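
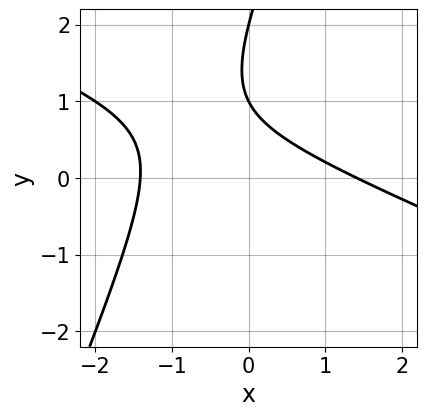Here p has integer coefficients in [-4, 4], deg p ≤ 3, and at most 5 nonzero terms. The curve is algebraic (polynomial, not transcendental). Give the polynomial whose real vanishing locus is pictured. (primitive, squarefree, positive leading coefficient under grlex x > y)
The degree is 2 — a generic line meets the curve in up to 2 points.
From the axis intercepts and sections: the y-axis gridline crossings are at y ∈ {1, 2}.
These observations pin down the coefficients.

x^2 + 2*x*y - y^2 + 3*y - 2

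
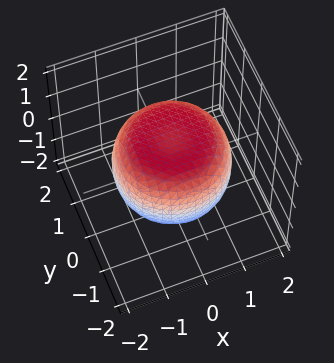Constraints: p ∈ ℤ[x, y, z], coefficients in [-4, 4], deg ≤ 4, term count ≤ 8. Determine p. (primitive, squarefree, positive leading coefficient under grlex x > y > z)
1. The degree is 4 — the shape is more complex than any degree-3 surface.
2. By symmetry, the z-axis is an axis of rotation, so x and y enter only as x² + y².
3. Observable constraints: a circular section at z = -1 has radius exactly 1; among the integer gridlines, it crosses the z-axis at z ∈ {-1, 1}.
4. The integer polynomial consistent with all of this is the stated p.

x^4 + 2*x^2*y^2 + y^4 - x^2 - y^2 + 2*z^2 - 2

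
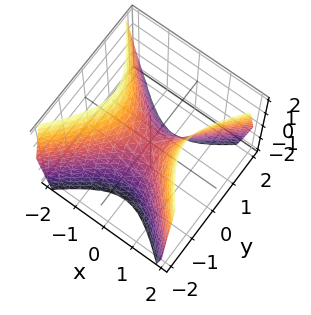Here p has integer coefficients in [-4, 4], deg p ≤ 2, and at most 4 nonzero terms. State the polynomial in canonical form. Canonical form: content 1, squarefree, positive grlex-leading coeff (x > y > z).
First, degree: a hyperbolic paraboloid; a quadric, so deg p = 2.
Then, symmetries: it's symmetric under x → −x, forcing even powers of x; the y ↦ −y reflection is a symmetry, so y appears only in even powers.
Then, against the integer gridlines: it crosses the y-axis at the gridline y = 0; it crosses the x-axis at the gridline x = 0; it meets the z-axis at z = 0 (among the integer gridlines).
Finally, fitting integer coefficients to these (and the overall shape) gives p.

3*x^2 - 3*y^2 - 2*z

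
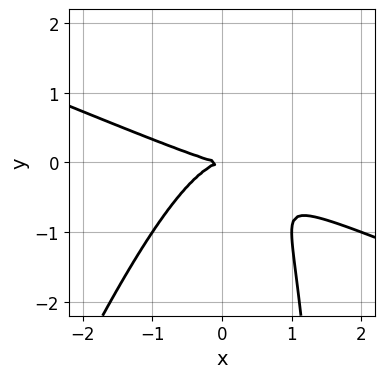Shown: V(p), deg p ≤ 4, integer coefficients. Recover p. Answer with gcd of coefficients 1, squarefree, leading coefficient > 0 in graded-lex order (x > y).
x^3 + 2*x^2*y - x*y^2 + 2*y^2

deg p = 3.
Against the integer gridlines: it crosses the x-axis at the gridline x = 0; it crosses the y-axis at the gridline y = 0.
Matching integer coefficients to the picture gives p.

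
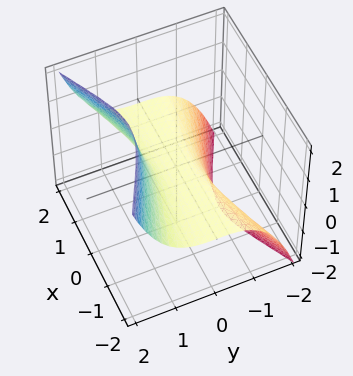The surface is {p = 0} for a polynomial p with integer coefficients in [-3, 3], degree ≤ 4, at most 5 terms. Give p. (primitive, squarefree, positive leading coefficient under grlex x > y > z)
2*x^2*z - 3*y^3 + 2*z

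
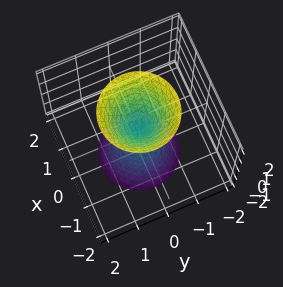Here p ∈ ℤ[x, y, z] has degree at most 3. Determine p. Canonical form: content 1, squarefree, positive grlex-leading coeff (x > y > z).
(a) There are 2 components. They look like related sheets of one shape, so recover p as a whole.
(b) The degree is 2 — a double cone through the origin; a quadric.
(c) Symmetries: the z ↦ −z reflection is a symmetry, so z appears only in even powers; rotational symmetry about the z-axis ⇒ p depends on x, y only through x² + y².
(d) Observable constraints: it meets the x-axis at x = 0 (among the integer gridlines); it meets the z-axis at z = 0 (among the integer gridlines).
(e) Matching integer coefficients to the picture gives p.

3*x^2 + 3*y^2 - z^2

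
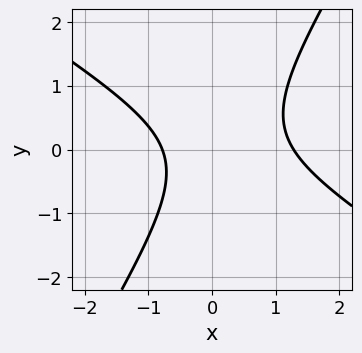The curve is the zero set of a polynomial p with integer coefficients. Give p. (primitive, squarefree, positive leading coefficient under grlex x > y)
2*x^2 + 2*x*y - 2*y^2 - x - 2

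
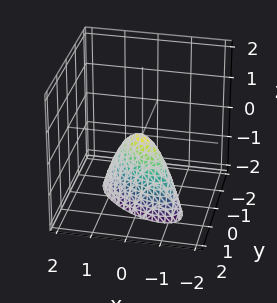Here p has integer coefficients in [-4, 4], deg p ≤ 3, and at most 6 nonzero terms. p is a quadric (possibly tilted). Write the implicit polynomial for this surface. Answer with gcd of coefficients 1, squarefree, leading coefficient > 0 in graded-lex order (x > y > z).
1. deg p = 2. A generic line meets the surface in up to 2 points.
2. Checking where it meets the axes: one z-axis crossing is at z = 0; it meets the y-axis at y = 0 (among the integer gridlines); it meets the x-axis at x = 0 (among the integer gridlines).
3. Fitting integer coefficients to these (and the overall shape) gives p.

2*x^2 + 3*x*y + 3*y^2 + z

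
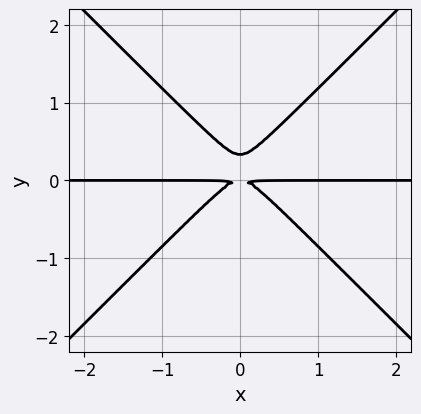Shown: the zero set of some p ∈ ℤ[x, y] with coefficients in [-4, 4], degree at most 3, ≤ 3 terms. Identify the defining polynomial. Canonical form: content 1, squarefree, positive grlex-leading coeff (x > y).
First, the degree is 3 — no degree-2 curve has this shape.
Next, symmetries: the x ↦ −x reflection is a symmetry, so x appears only in even powers.
Next, observable constraints: the visible x-axis segment lies entirely on the curve.
Finally, matching integer coefficients to the picture gives p.

3*x^2*y - 3*y^3 + y^2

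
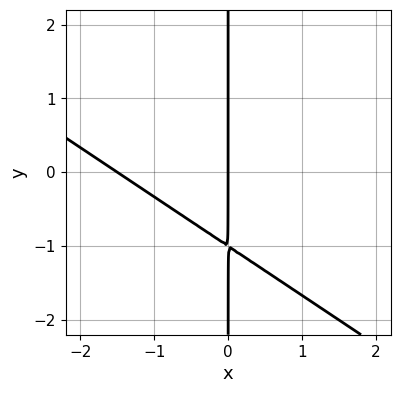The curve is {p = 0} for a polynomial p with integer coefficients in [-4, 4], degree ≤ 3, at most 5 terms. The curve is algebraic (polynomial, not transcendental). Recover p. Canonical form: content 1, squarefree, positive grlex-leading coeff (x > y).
2*x^2 + 3*x*y + 3*x

The degree is 2 — a generic line meets the curve in up to 2 points.
Against the integer gridlines: it meets the x-axis at x = 0 (among the integer gridlines); the visible y-axis segment lies entirely on the curve.
Fitting integer coefficients to these (and the overall shape) gives p.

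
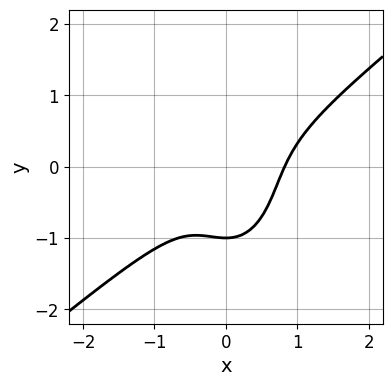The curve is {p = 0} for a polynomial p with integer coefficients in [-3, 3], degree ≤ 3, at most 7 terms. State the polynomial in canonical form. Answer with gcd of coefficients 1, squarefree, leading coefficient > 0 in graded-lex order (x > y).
3*x^3 - 3*x^2*y - y^3 - x^2 - 1

1. Degree: no degree-2 curve has this shape, so deg p = 3.
2. Reading off the gridlines: it crosses the y-axis at the gridline y = -1.
3. These observations pin down the coefficients.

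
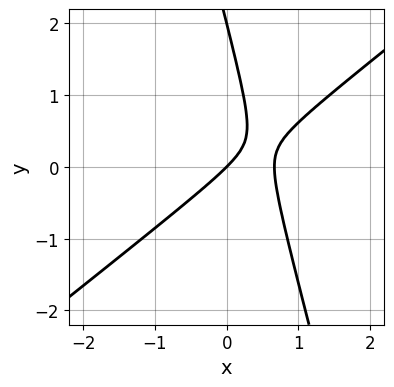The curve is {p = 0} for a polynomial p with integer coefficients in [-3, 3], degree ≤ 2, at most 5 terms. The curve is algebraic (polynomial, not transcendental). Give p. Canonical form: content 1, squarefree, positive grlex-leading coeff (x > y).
3*x^2 - 3*x*y - y^2 - 2*x + 2*y

The degree is 2 — a generic line meets the curve in up to 2 points.
Observable constraints: among the integer gridlines, it crosses the y-axis at y ∈ {0, 2}; it meets the x-axis at x = 0 (among the integer gridlines).
Fitting integer coefficients to these (and the overall shape) gives p.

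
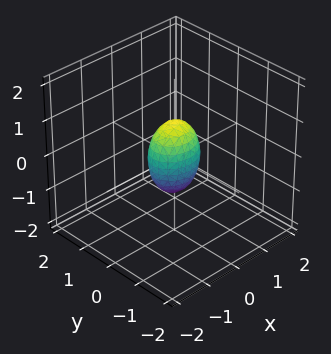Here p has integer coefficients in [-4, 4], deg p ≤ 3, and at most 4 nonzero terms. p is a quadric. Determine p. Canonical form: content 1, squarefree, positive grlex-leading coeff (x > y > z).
2*x^2 + 3*y^2 + z^2 - 1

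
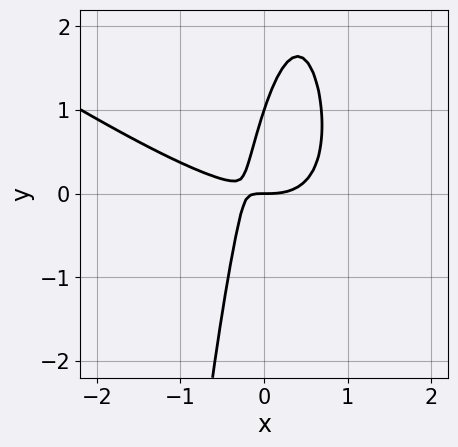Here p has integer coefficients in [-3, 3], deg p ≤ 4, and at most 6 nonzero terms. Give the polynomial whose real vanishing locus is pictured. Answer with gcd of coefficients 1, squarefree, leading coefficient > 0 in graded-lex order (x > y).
1. Degree: the shape is more complex than any degree-2 curve, so deg p = 3.
2. From the axis intercepts and sections: it crosses the x-axis at the gridline x = 0; among the integer gridlines, it crosses the y-axis at y ∈ {0, 1}.
3. Together with the visible shape, these determine p as stated.

2*x^3 + 3*x^2*y - 3*x*y + y^2 - y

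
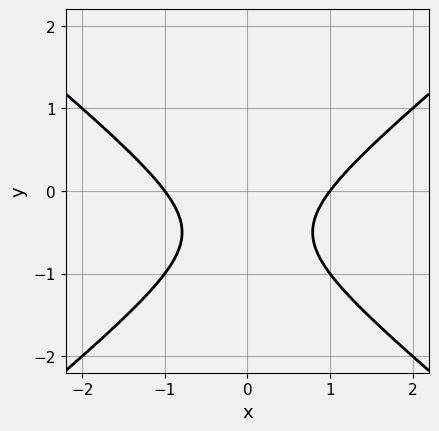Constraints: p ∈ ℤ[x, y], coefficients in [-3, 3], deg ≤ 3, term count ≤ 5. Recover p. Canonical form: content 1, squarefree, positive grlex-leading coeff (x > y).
First, deg p = 2. No degree-1 curve has this shape.
Then, symmetries: mirror symmetry x ↦ −x ⇒ only even powers of x.
Next, observable constraints: among the integer gridlines, it crosses the x-axis at x ∈ {-1, 1}; it misses every integer gridline on the y-axis.
Finally, assembling these constraints gives the stated polynomial.

2*x^2 - 3*y^2 - 3*y - 2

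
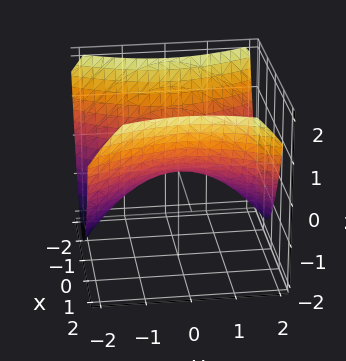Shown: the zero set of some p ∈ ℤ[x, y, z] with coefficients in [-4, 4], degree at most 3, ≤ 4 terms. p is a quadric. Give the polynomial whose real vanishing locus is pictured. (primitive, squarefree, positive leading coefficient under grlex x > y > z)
(a) Degree: a hyperbolic paraboloid; a quadric, so deg p = 2.
(b) Symmetries: the y ↦ −y reflection is a symmetry, so y appears only in even powers; it's symmetric under x → −x, forcing even powers of x.
(c) From the axis intercepts and sections: one y-axis crossing is at y = 0; it crosses the z-axis at the gridline z = 0.
(d) Solving for integer coefficients yields p as stated.

2*x^2 - y^2 - 3*z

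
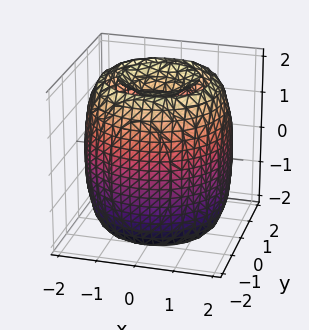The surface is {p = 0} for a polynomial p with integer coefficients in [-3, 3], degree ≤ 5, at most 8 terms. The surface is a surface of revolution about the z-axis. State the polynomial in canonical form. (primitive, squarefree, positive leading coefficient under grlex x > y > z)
x^4 + 2*x^2*y^2 + y^4 - 3*x^2 - 3*y^2 + z^2 - 2

(a) The picture has 2 separate pieces.
(b) deg p = 4.
(c) Symmetries: the surface is invariant under rotation about z: p = q(x² + y², z).
(d) From the axis intercepts and sections: a circular section at z = 2 has radius exactly 1.
(e) Together with the visible shape, these determine p as stated.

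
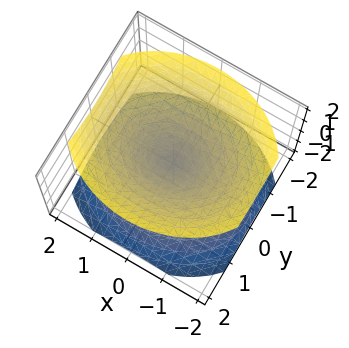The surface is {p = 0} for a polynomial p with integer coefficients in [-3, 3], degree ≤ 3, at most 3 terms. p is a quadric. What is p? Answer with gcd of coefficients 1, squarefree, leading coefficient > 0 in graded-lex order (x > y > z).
2*x^2 + 3*y^2 - 3*z^2

The picture has 2 separate pieces. They look like related sheets of one shape, so recover p as a whole.
Degree: two nappes meeting at a single point; a quadric, so deg p = 2.
Symmetries: it's symmetric under y → −y, forcing even powers of y; mirror symmetry x ↦ −x ⇒ only even powers of x; mirror symmetry z ↦ −z ⇒ only even powers of z.
From the axis intercepts and sections: one x-axis crossing is at x = 0; it meets the y-axis at y = 0 (among the integer gridlines).
Putting this together gives p.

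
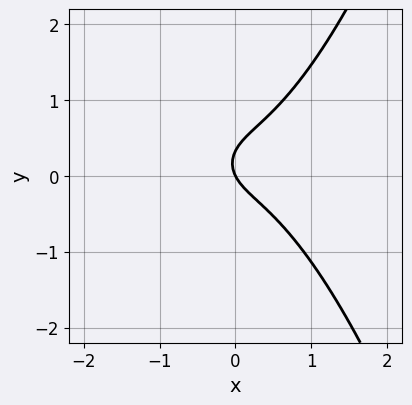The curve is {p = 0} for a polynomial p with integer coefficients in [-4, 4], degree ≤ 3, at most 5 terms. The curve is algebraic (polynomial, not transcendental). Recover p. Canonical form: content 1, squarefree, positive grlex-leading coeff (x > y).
(a) Degree: the shape is more complex than any degree-2 curve, so deg p = 3.
(b) Against the integer gridlines: it meets the x-axis at x = 0 (among the integer gridlines); it meets the y-axis at y = 0 (among the integer gridlines).
(c) These observations pin down the coefficients.

3*x^3 - 3*y^2 + 2*x + y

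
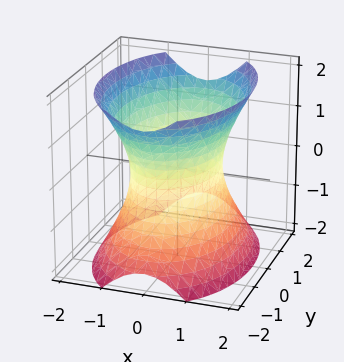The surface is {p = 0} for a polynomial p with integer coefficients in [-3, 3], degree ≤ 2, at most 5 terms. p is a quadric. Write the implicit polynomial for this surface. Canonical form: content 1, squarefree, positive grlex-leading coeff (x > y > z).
2*x^2 + y^2 - z^2 - 2

1. The degree is 2 — an hourglass — one-sheet hyperboloid; a quadric.
2. Symmetries: it's symmetric under y → −y, forcing even powers of y; the x ↦ −x reflection is a symmetry, so x appears only in even powers; mirror symmetry z ↦ −z ⇒ only even powers of z.
3. Reading off the gridlines: it misses every integer gridline on the z-axis; the x-axis gridline crossings are at x ∈ {-1, 1}.
4. Putting this together gives p.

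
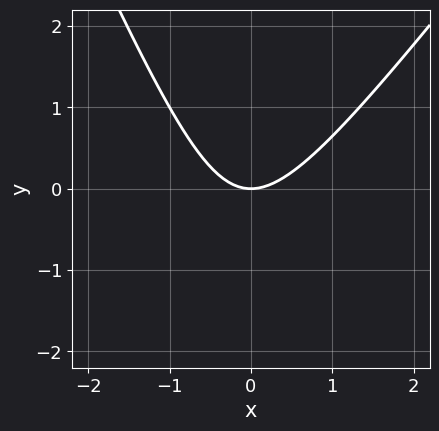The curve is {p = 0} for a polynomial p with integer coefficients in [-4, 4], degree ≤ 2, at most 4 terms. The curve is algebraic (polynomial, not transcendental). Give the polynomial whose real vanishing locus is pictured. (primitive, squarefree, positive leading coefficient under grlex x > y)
(a) The degree is 2 — no degree-1 curve has this shape.
(b) Checking where it meets the axes: it crosses the x-axis at the gridline x = 0; it crosses the y-axis at the gridline y = 0.
(c) These observations pin down the coefficients.

3*x^2 - x*y - y^2 - 3*y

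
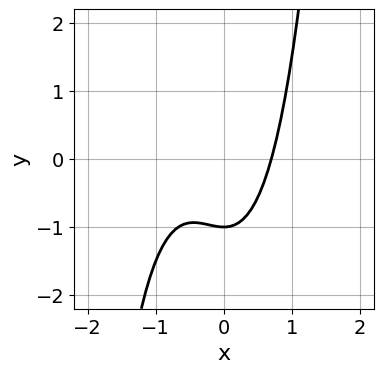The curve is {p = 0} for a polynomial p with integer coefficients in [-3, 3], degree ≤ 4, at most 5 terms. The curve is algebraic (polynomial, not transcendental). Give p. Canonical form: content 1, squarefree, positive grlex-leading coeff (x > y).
1. The degree is 3 — a generic line meets the curve in up to 3 points.
2. Checking where it meets the axes: it crosses the y-axis at the gridline y = -1.
3. Solving for integer coefficients yields p as stated.

3*x^3 + 2*x^2 - 2*y - 2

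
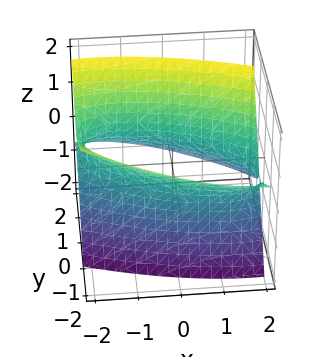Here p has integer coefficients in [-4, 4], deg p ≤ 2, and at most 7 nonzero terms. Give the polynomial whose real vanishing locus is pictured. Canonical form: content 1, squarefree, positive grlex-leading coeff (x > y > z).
x^2 + 2*x*y + 3*y^2 + 3*y*z - 3*z^2 - 3

1. Degree: the shape is more complex than any degree-1 surface, so deg p = 2.
2. Against the integer gridlines: the surface avoids every integer z-axis point in the box; the y-axis gridline crossings are at y ∈ {-1, 1}.
3. Fitting integer coefficients to these (and the overall shape) gives p.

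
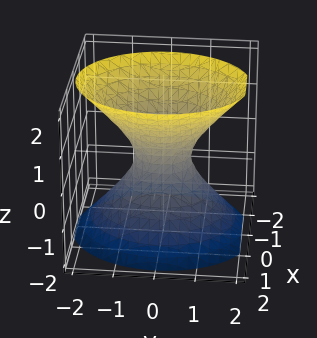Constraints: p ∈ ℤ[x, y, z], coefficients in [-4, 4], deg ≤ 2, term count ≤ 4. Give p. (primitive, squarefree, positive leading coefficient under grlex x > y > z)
3*x^2 + 2*y^2 - 2*z^2 - 1

1. Degree: an hourglass — one-sheet hyperboloid; a quadric, so deg p = 2.
2. Symmetries: mirror symmetry x ↦ −x ⇒ only even powers of x; the z ↦ −z reflection is a symmetry, so z appears only in even powers; mirror symmetry y ↦ −y ⇒ only even powers of y.
3. From the axis intercepts and sections: it misses every integer gridline on the z-axis.
4. These observations pin down the coefficients.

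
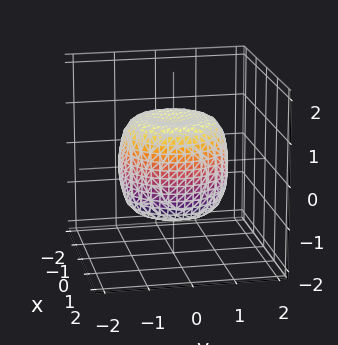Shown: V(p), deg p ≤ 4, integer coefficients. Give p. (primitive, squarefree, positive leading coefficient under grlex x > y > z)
x^4 + 2*x^2*y^2 + y^4 - x^2 - y^2 + z^2 - 1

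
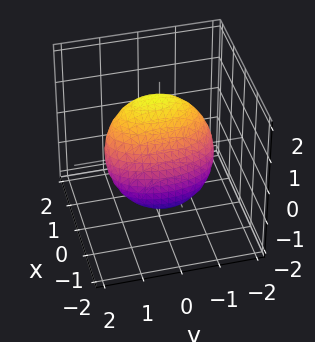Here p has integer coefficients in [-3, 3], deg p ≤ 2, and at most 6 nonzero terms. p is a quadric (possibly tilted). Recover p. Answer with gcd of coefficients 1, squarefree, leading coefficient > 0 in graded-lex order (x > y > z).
3*x^2 - 3*x*z + y^2 + 2*z^2 - 2

(a) Degree: no degree-1 surface has this shape, so deg p = 2.
(b) Checking where it meets the axes: the z-axis gridline crossings are at z ∈ {-1, 1}.
(c) Together with the visible shape, these determine p as stated.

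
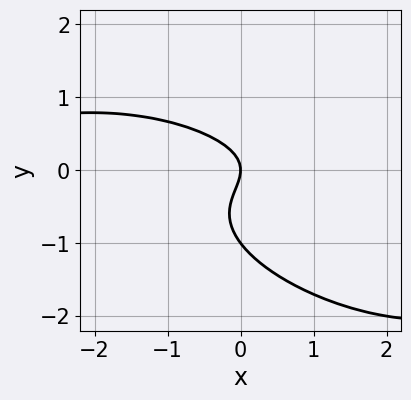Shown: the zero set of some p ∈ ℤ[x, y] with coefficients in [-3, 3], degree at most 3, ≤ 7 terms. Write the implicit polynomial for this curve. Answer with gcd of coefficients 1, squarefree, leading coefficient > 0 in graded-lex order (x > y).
1. Degree: the shape is more complex than any degree-2 curve, so deg p = 3.
2. Against the integer gridlines: the y-axis gridline crossings are at y ∈ {-1, 0}; one x-axis crossing is at x = 0.
3. These observations pin down the coefficients.

x^2*y + 2*x*y^2 + 3*y^3 + 3*y^2 + 2*x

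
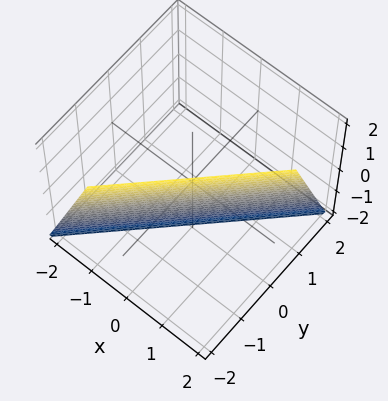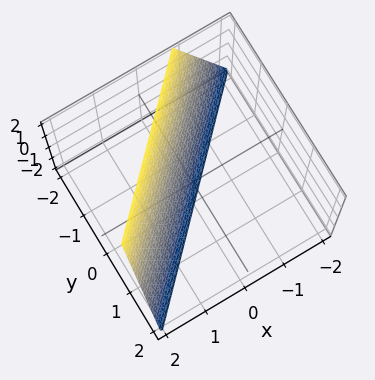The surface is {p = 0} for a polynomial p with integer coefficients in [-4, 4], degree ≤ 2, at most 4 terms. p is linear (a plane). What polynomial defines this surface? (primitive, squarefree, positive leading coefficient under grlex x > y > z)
3*x - 3*y - z - 2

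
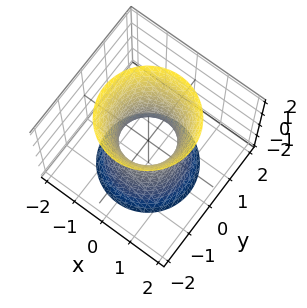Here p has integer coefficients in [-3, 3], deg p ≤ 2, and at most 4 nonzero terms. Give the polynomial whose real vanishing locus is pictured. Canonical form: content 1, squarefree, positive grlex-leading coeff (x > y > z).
(a) The degree is 2 — the shape is more complex than any degree-1 surface.
(b) Symmetries: the z-axis is an axis of rotation, so x and y enter only as x² + y².
(c) From the visible intercepts: no z-intercept at any integer in the box; a circular section at z = -2 has radius between 1 and 2.
(d) Together with the visible shape, these determine p as stated.

3*x^2 + 3*y^2 - z^2 - 2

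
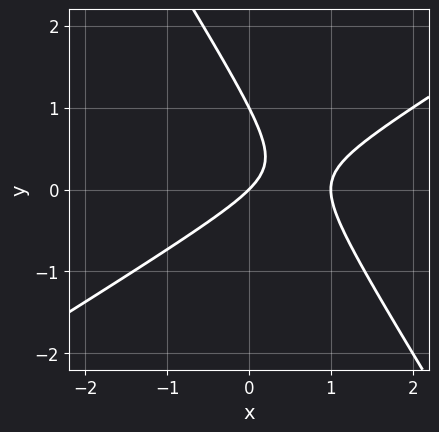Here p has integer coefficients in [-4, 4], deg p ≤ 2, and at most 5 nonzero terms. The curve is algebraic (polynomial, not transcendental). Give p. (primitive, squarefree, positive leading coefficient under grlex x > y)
x^2 - x*y - y^2 - x + y

(a) Degree: the shape is more complex than any degree-1 curve, so deg p = 2.
(b) Checking where it meets the axes: the x-axis gridline crossings are at x ∈ {0, 1}; among the integer gridlines, it crosses the y-axis at y ∈ {0, 1}.
(c) Fitting integer coefficients to these (and the overall shape) gives p.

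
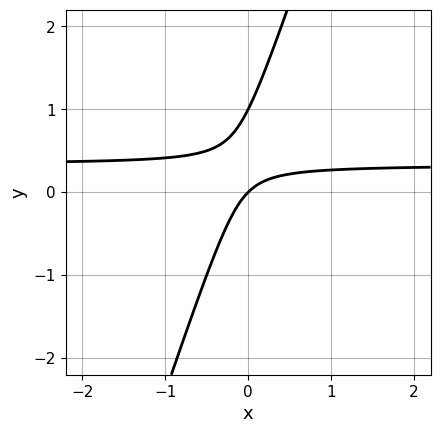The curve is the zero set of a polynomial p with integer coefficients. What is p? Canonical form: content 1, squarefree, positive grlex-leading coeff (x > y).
3*x*y - y^2 - x + y

First, degree: the shape is more complex than any degree-1 curve, so deg p = 2.
Next, against the integer gridlines: it meets the x-axis at x = 0 (among the integer gridlines); the y-axis gridline crossings are at y ∈ {0, 1}.
Finally, solving for integer coefficients yields p as stated.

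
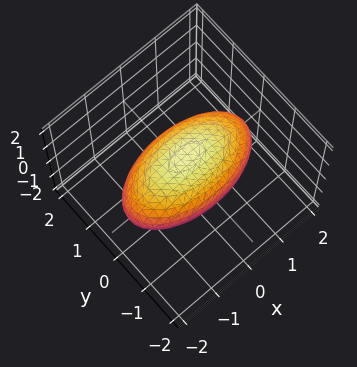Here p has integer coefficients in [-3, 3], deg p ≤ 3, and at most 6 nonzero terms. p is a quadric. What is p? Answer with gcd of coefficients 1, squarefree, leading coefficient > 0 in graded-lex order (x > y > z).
First, the degree is 2 — bounded and convex; a quadric.
Next, symmetries: mirror symmetry x ↦ −x ⇒ only even powers of x; the y ↦ −y reflection is a symmetry, so y appears only in even powers; the z ↦ −z reflection is a symmetry, so z appears only in even powers.
Next, from the axis intercepts and sections: among the integer gridlines, it crosses the y-axis at y ∈ {-1, 1}; among the integer gridlines, it crosses the z-axis at z ∈ {-1, 1}.
Finally, these observations pin down the coefficients.

x^2 + 3*y^2 + 3*z^2 - 3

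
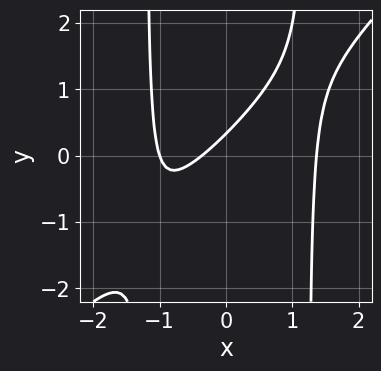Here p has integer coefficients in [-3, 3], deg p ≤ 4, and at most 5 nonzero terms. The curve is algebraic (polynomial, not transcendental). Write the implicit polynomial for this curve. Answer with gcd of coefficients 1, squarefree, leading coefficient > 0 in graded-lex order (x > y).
(a) Degree: no degree-2 curve has this shape, so deg p = 3.
(b) Against the integer gridlines: it crosses the x-axis at the gridline x = -1.
(c) These observations pin down the coefficients.

2*x^3 - 2*x^2*y - 3*x + 3*y - 1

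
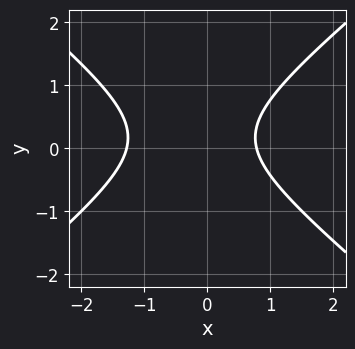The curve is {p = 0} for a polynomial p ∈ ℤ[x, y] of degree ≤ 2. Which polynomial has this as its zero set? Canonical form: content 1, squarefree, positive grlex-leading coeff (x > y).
1. deg p = 2. No degree-1 curve has this shape.
2. From the axis intercepts and sections: the curve avoids every integer y-axis point in the box.
3. Solving for integer coefficients yields p as stated.

2*x^2 - 3*y^2 + x + y - 2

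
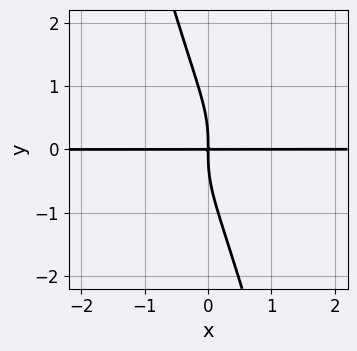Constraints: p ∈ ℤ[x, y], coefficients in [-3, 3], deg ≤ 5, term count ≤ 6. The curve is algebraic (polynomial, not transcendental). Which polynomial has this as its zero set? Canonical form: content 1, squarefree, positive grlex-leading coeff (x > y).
1. Degree: the shape is more complex than any degree-3 curve, so deg p = 4.
2. From the visible intercepts: the visible x-axis segment lies entirely on the curve.
3. Fitting integer coefficients to these (and the overall shape) gives p.

2*x^2*y^2 - 3*x*y^3 - y^4 - 3*x*y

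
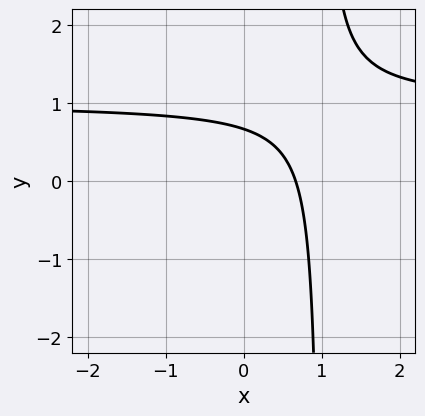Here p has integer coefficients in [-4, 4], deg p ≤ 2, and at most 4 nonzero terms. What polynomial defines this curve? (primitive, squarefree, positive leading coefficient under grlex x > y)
1. Degree: the shape is more complex than any degree-1 curve, so deg p = 2.
2. Matching integer coefficients to the picture gives p.

3*x*y - 3*x - 3*y + 2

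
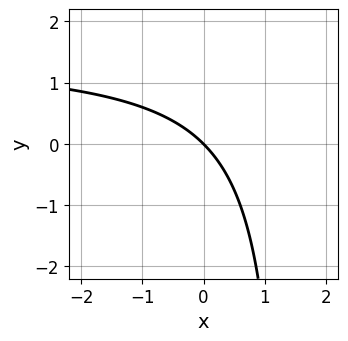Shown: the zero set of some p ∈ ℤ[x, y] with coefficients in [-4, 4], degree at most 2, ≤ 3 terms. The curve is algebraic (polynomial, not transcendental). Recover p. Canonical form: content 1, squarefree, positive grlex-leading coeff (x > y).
2*x*y - 3*x - 3*y

Degree: the shape is more complex than any degree-1 curve, so deg p = 2.
Against the integer gridlines: it crosses the x-axis at the gridline x = 0; it crosses the y-axis at the gridline y = 0.
Together with the visible shape, these determine p as stated.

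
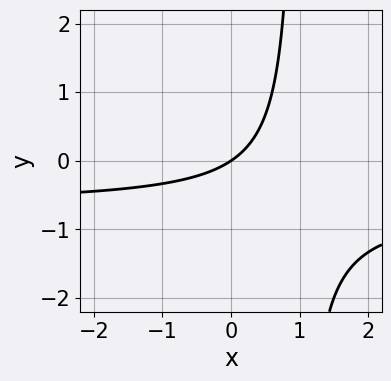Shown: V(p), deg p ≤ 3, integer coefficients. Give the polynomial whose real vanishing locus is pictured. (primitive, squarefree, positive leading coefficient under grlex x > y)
3*x*y + 2*x - 3*y

1. The degree is 2 — no degree-1 curve has this shape.
2. Checking where it meets the axes: it crosses the y-axis at the gridline y = 0; it crosses the x-axis at the gridline x = 0.
3. Putting this together gives p.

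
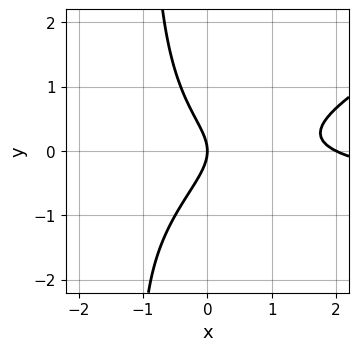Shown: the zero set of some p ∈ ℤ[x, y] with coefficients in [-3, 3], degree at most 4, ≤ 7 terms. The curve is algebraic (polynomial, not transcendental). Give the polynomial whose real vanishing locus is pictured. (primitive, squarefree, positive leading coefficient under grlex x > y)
x^2*y - 2*x*y^2 + x^2 - 2*y^2 - 2*x

First, the degree is 3 — the shape is more complex than any degree-2 curve.
Then, checking where it meets the axes: it crosses the y-axis at the gridline y = 0; among the integer gridlines, it crosses the x-axis at x ∈ {0, 2}.
Finally, matching integer coefficients to the picture gives p.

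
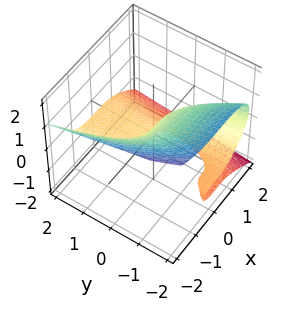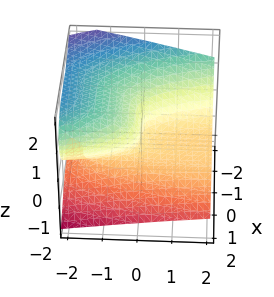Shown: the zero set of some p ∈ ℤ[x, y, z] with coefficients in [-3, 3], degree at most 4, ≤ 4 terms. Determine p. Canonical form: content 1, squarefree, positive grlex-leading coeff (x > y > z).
(a) deg p = 3. The shape is more complex than any degree-2 surface.
(b) From the visible intercepts: it crosses the x-axis at the gridline x = 0; it meets the y-axis at y = 0 (among the integer gridlines); it crosses the z-axis at the gridline z = 0.
(c) Solving for integer coefficients yields p as stated.

x^3 + 2*z^3 + 2*y*z + y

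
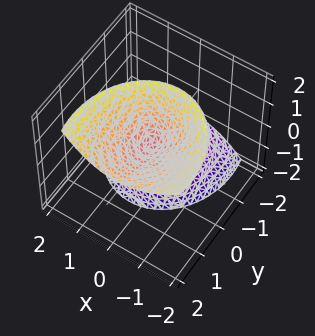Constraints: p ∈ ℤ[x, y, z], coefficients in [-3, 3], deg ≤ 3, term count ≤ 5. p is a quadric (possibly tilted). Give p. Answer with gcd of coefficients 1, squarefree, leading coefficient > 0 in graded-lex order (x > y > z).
First, the picture has 2 separate pieces. They look like related sheets of one shape, so recover p as a whole.
Next, the degree is 2 — no degree-1 surface has this shape.
Then, observable constraints: it meets the z-axis at z = 0 (among the integer gridlines); it meets the y-axis at y = 0 (among the integer gridlines).
Finally, the integer polynomial consistent with all of this is the stated p.

3*x^2 + x*z + 2*y^2 - 3*y*z - z^2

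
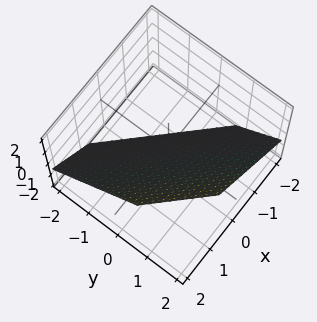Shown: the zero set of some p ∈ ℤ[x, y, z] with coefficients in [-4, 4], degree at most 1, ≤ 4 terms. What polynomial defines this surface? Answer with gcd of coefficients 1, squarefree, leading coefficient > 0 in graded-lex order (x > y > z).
3*x + 3*y - 3*z - 2

First, degree: the surface is flat (a plane), so deg p = 1.
Finally, the integer polynomial consistent with all of this is the stated p.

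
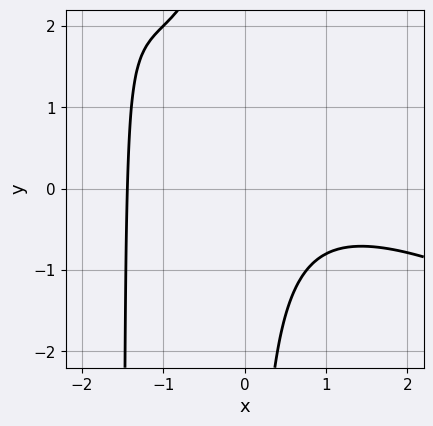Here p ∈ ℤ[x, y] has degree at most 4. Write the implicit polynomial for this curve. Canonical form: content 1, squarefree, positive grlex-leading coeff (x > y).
Degree: no degree-2 curve has this shape, so deg p = 3.
Reading off the gridlines: the curve avoids every integer y-axis point in the box.
Together with the visible shape, these determine p as stated.

x^3 + 2*x^2*y + 3*x*y + 3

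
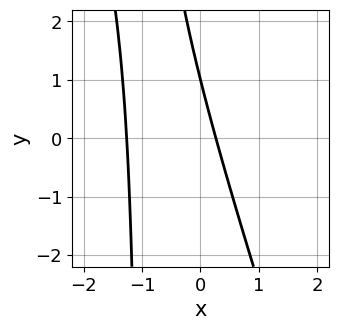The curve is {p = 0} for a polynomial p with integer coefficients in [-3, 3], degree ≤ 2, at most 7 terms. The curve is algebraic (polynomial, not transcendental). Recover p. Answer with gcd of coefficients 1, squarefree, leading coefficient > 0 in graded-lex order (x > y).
3*x^2 + x*y + 3*x + y - 1

Degree: a generic line meets the curve in up to 2 points, so deg p = 2.
Checking where it meets the axes: it meets the y-axis at y = 1 (among the integer gridlines).
Fitting integer coefficients to these (and the overall shape) gives p.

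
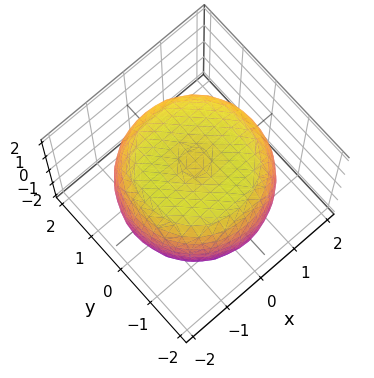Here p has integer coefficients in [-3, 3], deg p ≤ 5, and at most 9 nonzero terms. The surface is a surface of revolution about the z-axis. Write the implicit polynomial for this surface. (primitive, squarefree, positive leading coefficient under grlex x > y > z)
(a) deg p = 4. No degree-3 surface has this shape.
(b) Symmetries: rotational symmetry about the z-axis ⇒ p depends on x, y only through x² + y².
(c) Observable constraints: a circular section at z = 1 has radius between 1 and 2.
(d) Putting this together gives p.

x^4 + 2*x^2*y^2 + y^4 - 2*x^2 - 2*y^2 + 2*z^2 - 3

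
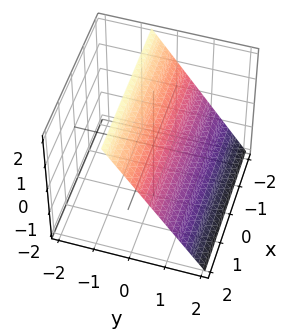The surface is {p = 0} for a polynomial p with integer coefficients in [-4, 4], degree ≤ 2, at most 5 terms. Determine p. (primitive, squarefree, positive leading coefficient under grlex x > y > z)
3*y + 2*z - 2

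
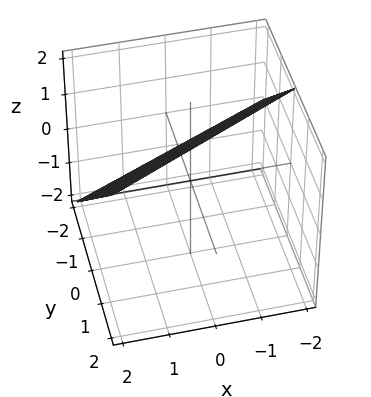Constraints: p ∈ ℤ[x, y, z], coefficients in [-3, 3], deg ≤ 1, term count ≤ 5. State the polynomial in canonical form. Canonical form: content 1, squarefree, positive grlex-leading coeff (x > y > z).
x - 2*y + 2*z - 2

First, deg p = 1. Every cross-section is a straight line — this is a plane.
Then, reading off the gridlines: it crosses the y-axis at the gridline y = -1; it meets the z-axis at z = 1 (among the integer gridlines); one x-axis crossing is at x = 2.
Finally, assembling these constraints gives the stated polynomial.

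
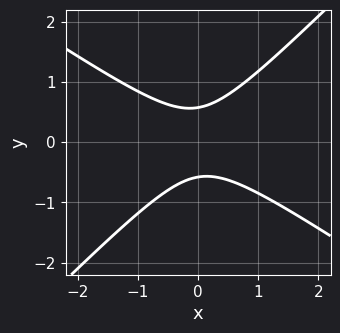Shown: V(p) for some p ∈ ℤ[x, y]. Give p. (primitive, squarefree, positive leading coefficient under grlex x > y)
2*x^2 + x*y - 3*y^2 + 1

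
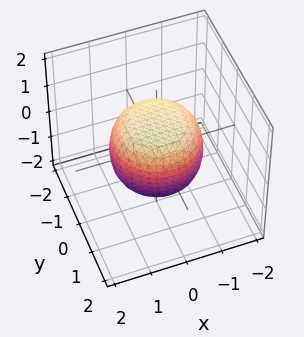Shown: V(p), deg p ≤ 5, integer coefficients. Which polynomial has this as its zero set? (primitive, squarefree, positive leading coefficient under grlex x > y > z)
(a) deg p = 4. No degree-3 surface has this shape.
(b) By symmetry, the z-axis is an axis of rotation, so x and y enter only as x² + y².
(c) From the visible intercepts: the z-axis gridline crossings are at z ∈ {-1, 1}; a circular section at z = 1 has radius between 0 and 1.
(d) Matching integer coefficients to the picture gives p.

2*x^4 + 4*x^2*y^2 + 2*y^4 - x^2 - y^2 + 3*z^2 - 3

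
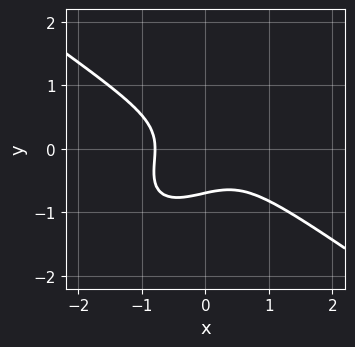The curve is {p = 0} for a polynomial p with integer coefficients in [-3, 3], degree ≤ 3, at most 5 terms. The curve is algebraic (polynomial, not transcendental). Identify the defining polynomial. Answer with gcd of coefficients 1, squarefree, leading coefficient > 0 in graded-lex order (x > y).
2*x^3 - 2*x*y^2 + 3*y^3 + 1

First, degree: no degree-2 curve has this shape, so deg p = 3.
Finally, matching integer coefficients to the picture gives p.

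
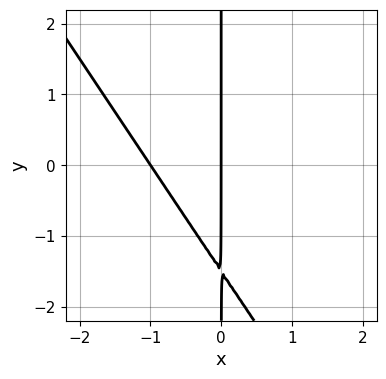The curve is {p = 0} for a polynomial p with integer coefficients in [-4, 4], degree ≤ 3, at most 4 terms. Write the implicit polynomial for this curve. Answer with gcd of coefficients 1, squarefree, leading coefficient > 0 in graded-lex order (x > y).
1. Degree: the shape is more complex than any degree-1 curve, so deg p = 2.
2. Checking where it meets the axes: the x-axis gridline crossings are at x ∈ {-1, 0}; the visible y-axis segment lies entirely on the curve.
3. Solving for integer coefficients yields p as stated.

3*x^2 + 2*x*y + 3*x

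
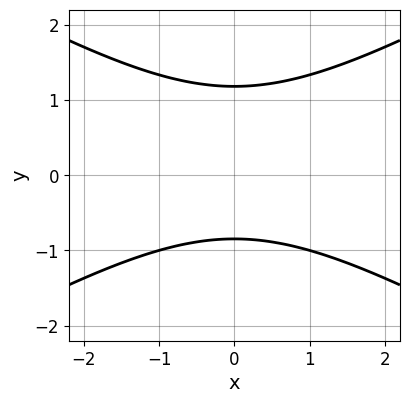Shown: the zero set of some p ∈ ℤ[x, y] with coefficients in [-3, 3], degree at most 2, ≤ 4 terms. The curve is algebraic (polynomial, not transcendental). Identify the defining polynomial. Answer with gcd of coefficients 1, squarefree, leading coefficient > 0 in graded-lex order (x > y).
x^2 - 3*y^2 + y + 3

(a) The degree is 2 — no degree-1 curve has this shape.
(b) Symmetries: mirror symmetry x ↦ −x ⇒ only even powers of x.
(c) Reading off the gridlines: the curve avoids every integer x-axis point in the box.
(d) Fitting integer coefficients to these (and the overall shape) gives p.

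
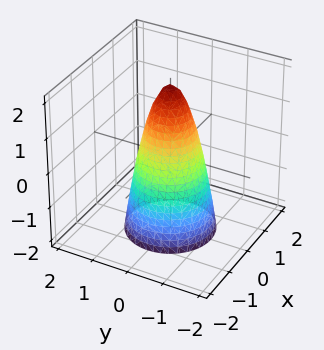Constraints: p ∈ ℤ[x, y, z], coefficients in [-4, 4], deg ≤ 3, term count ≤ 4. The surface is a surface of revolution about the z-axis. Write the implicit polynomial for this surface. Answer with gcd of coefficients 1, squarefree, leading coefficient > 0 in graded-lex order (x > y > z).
3*x^2 + 3*y^2 + z - 2

Degree: no degree-1 surface has this shape, so deg p = 2.
Symmetries: the surface is invariant under rotation about z: p = q(x² + y², z).
From the axis intercepts and sections: it crosses the z-axis at the gridline z = 2; a circular section at z = 0 has radius between 0 and 1.
Putting this together gives p.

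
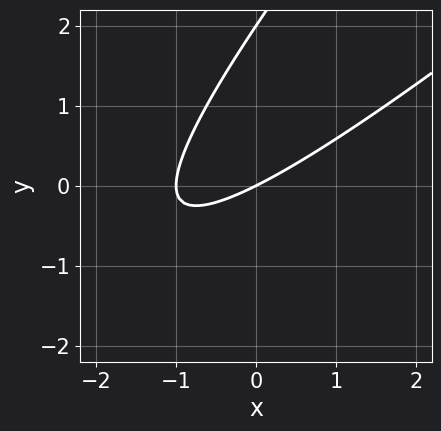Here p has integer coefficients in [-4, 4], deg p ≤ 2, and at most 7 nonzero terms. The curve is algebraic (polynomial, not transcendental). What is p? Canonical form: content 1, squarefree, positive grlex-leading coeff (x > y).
x^2 - 2*x*y + y^2 + x - 2*y

1. deg p = 2.
2. From the visible intercepts: among the integer gridlines, it crosses the x-axis at x ∈ {-1, 0}; the y-axis gridline crossings are at y ∈ {0, 2}.
3. Putting this together gives p.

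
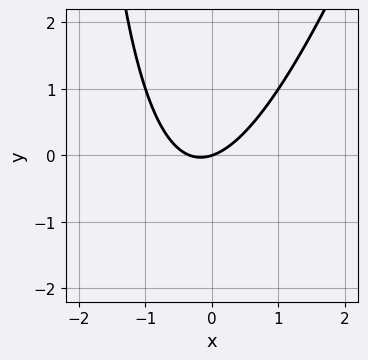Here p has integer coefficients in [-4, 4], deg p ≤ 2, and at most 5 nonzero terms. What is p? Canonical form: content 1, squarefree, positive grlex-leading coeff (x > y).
3*x^2 - x*y + x - 3*y

First, deg p = 2. No degree-1 curve has this shape.
Then, from the axis intercepts and sections: it meets the y-axis at y = 0 (among the integer gridlines); one x-axis crossing is at x = 0.
Finally, assembling these constraints gives the stated polynomial.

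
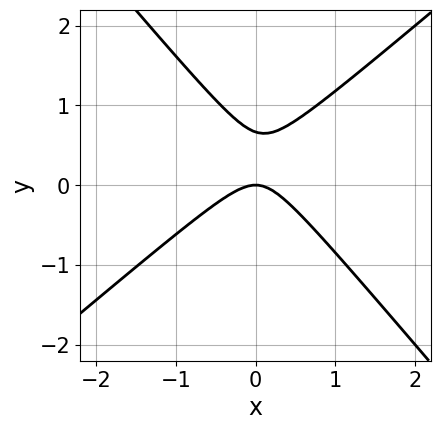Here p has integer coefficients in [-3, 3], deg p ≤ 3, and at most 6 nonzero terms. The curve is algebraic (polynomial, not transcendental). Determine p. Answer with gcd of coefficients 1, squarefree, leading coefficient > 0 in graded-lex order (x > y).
3*x^2 - x*y - 3*y^2 + 2*y

1. deg p = 2. The shape is more complex than any degree-1 curve.
2. Against the integer gridlines: it crosses the y-axis at the gridline y = 0; it crosses the x-axis at the gridline x = 0.
3. Assembling these constraints gives the stated polynomial.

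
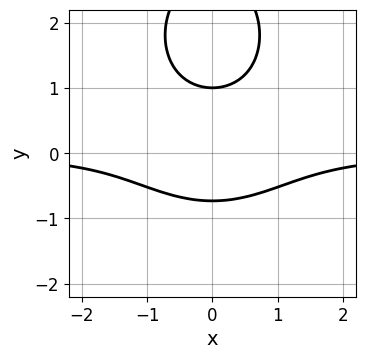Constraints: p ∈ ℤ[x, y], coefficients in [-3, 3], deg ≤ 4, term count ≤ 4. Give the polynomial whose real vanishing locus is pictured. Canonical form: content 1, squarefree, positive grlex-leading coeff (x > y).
2*x^2*y + y^3 - 3*y^2 + 2

(a) Degree: a generic line meets the curve in up to 3 points, so deg p = 3.
(b) Symmetries: mirror symmetry x ↦ −x ⇒ only even powers of x.
(c) Observable constraints: it misses every integer gridline on the x-axis; it crosses the y-axis at the gridline y = 1.
(d) Assembling these constraints gives the stated polynomial.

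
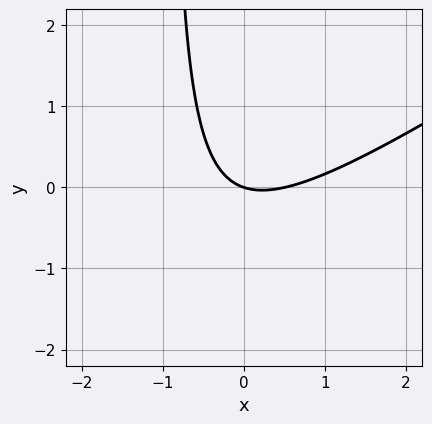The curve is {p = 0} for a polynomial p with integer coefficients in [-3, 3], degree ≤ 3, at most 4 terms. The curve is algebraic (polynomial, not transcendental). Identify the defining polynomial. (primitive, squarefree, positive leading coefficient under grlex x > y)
2*x^2 - 3*x*y - x - 3*y

First, degree: the shape is more complex than any degree-1 curve, so deg p = 2.
Then, from the axis intercepts and sections: it crosses the x-axis at the gridline x = 0; it crosses the y-axis at the gridline y = 0.
Finally, the integer polynomial consistent with all of this is the stated p.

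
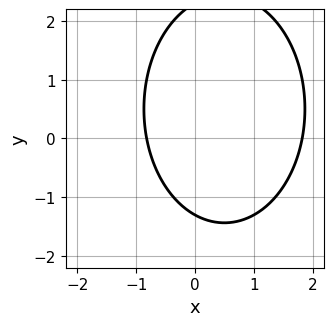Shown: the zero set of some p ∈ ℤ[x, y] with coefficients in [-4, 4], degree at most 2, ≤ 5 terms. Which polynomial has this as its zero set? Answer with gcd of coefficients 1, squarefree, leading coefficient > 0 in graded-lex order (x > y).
First, the degree is 2 — no degree-1 curve has this shape.
Finally, solving for integer coefficients yields p as stated.

2*x^2 + y^2 - 2*x - y - 3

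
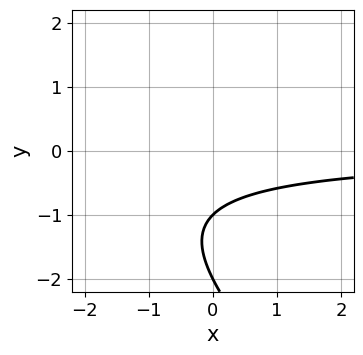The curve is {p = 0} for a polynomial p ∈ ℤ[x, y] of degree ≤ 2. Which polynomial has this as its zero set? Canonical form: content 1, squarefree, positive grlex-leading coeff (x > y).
1. Degree: no degree-1 curve has this shape, so deg p = 2.
2. From the axis intercepts and sections: among the integer gridlines, it crosses the y-axis at y ∈ {-2, -1}; no x-intercept at any integer in the box.
3. Putting this together gives p.

x*y + y^2 + 3*y + 2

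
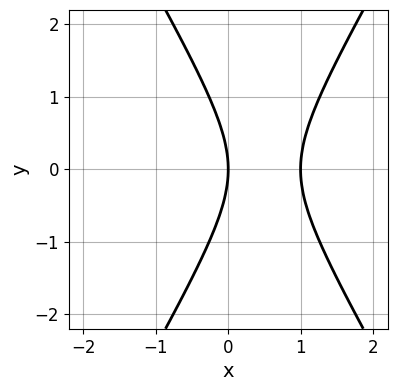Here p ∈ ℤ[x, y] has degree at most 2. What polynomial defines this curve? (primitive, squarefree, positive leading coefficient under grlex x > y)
3*x^2 - y^2 - 3*x

Degree: no degree-1 curve has this shape, so deg p = 2.
Symmetries: the y ↦ −y reflection is a symmetry, so y appears only in even powers.
Against the integer gridlines: the x-axis gridline crossings are at x ∈ {0, 1}; one y-axis crossing is at y = 0.
These observations pin down the coefficients.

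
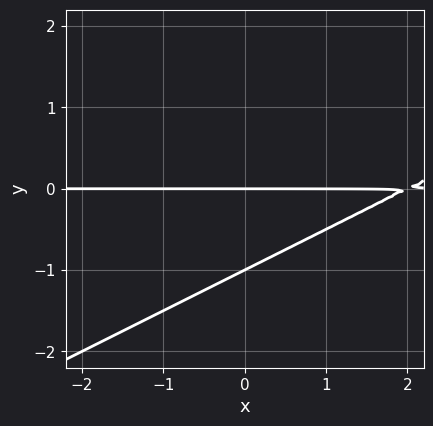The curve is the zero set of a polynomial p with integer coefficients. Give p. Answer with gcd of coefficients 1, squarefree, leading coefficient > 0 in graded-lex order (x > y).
The degree is 2 — a generic line meets the curve in up to 2 points.
Checking where it meets the axes: every point of the x-axis in the box is on the curve; among the integer gridlines, it crosses the y-axis at y ∈ {-1, 0}.
The integer polynomial consistent with all of this is the stated p.

x*y - 2*y^2 - 2*y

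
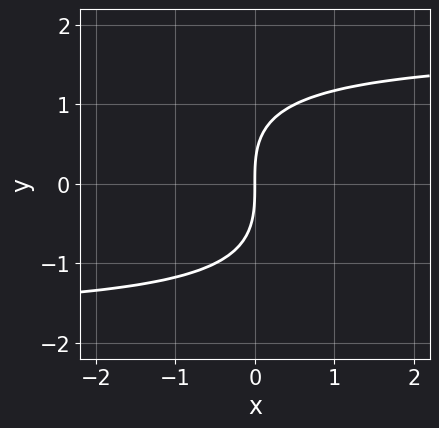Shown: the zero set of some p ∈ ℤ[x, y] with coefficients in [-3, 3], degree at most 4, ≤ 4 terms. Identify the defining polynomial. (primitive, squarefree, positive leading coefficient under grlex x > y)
x*y^2 + y^3 - 3*x

First, the degree is 3 — no degree-2 curve has this shape.
Then, from the axis intercepts and sections: it crosses the x-axis at the gridline x = 0; it crosses the y-axis at the gridline y = 0.
Finally, putting this together gives p.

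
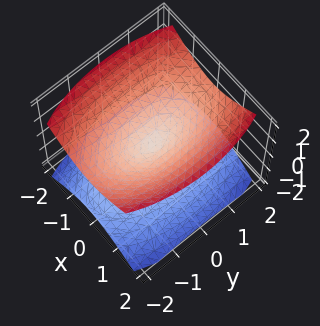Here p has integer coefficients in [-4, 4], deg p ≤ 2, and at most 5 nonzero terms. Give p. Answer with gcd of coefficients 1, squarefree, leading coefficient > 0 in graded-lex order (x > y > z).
3*x^2 + y^2 - 3*z^2

First, there are 2 components. Treating them together as one polynomial.
Next, the degree is 2 — a double cone through the origin; a quadric.
Next, symmetries: the y ↦ −y reflection is a symmetry, so y appears only in even powers; the x ↦ −x reflection is a symmetry, so x appears only in even powers; mirror symmetry z ↦ −z ⇒ only even powers of z.
Then, checking where it meets the axes: one y-axis crossing is at y = 0; it meets the z-axis at z = 0 (among the integer gridlines); one x-axis crossing is at x = 0.
Finally, putting this together gives p.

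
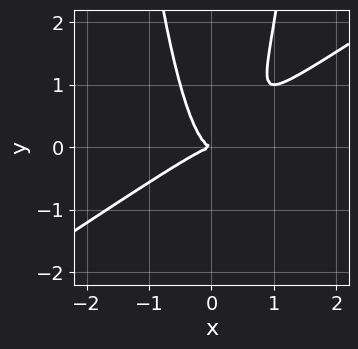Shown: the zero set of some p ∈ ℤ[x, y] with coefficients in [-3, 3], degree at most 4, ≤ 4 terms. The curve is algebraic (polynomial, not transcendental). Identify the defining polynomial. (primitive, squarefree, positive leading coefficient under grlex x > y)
2*x^3 - 3*x^2*y + y^2

1. deg p = 3.
2. Against the integer gridlines: it crosses the y-axis at the gridline y = 0; one x-axis crossing is at x = 0.
3. Putting this together gives p.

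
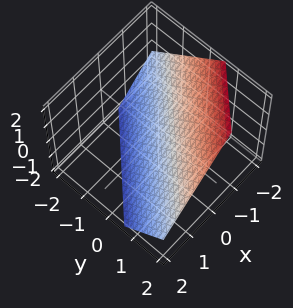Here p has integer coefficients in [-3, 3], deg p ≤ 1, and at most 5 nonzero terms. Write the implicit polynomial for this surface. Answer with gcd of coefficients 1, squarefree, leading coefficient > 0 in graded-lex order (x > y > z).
3*x - 3*y + 3*z + 2

First, the degree is 1 — the surface is flat (a plane).
Finally, solving for integer coefficients yields p as stated.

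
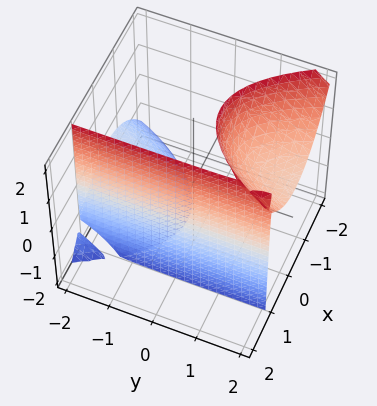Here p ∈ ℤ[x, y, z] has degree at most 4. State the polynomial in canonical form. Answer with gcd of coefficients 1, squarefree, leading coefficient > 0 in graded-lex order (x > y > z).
1. I count 3 distinct pieces. They look like related sheets of one shape, so recover p as a whole.
2. Degree: a generic line meets the surface in up to 3 points, so deg p = 3.
3. Observable constraints: it meets the x-axis at x = 1 (among the integer gridlines); it misses every integer gridline on the y-axis; the surface avoids every integer z-axis point in the box.
4. The integer polynomial consistent with all of this is the stated p.

x^3 - x*y*z + y*z - 1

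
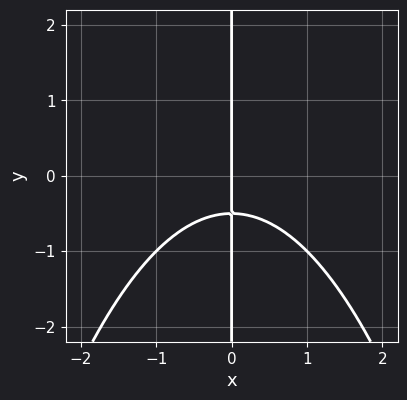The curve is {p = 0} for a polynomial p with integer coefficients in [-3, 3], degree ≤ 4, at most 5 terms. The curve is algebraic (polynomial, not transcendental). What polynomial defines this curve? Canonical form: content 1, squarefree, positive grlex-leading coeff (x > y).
x^3 + 2*x*y + x

1. The degree is 3 — a generic line meets the curve in up to 3 points.
2. From the axis intercepts and sections: the visible y-axis segment lies entirely on the curve; it meets the x-axis at x = 0 (among the integer gridlines).
3. These observations pin down the coefficients.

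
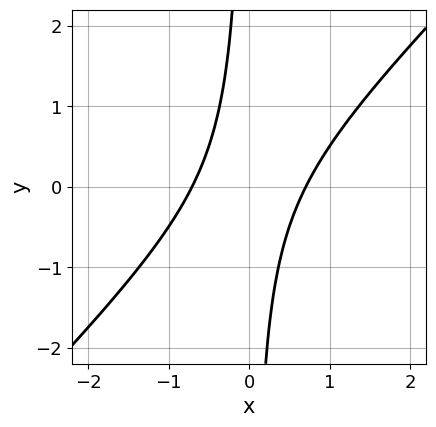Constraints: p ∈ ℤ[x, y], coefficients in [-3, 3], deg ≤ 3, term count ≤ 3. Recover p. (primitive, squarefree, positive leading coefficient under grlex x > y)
2*x^2 - 2*x*y - 1

First, degree: a generic line meets the curve in up to 2 points, so deg p = 2.
Then, checking where it meets the axes: it misses every integer gridline on the y-axis.
Finally, putting this together gives p.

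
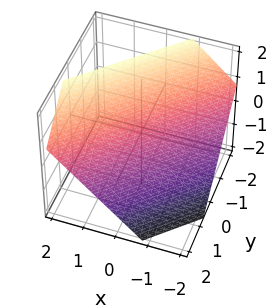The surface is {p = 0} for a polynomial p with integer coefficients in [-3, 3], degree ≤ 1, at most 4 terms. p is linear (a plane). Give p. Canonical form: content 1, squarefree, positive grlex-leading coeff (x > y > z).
3*x - 3*y - 3*z + 2

First, degree: every cross-section is a straight line — this is a plane, so deg p = 1.
Finally, the integer polynomial consistent with all of this is the stated p.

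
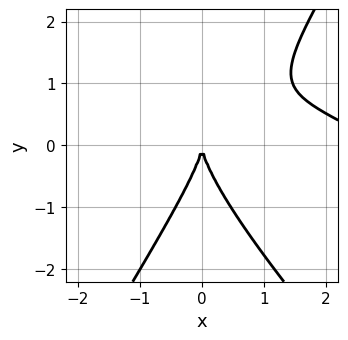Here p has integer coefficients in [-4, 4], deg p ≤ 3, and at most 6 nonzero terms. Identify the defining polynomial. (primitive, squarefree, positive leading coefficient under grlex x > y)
(a) The degree is 3 — the shape is more complex than any degree-2 curve.
(b) Observable constraints: one y-axis crossing is at y = 0; one x-axis crossing is at x = 0.
(c) Fitting integer coefficients to these (and the overall shape) gives p.

x^3 + 2*x^2*y - y^3 - 3*x^2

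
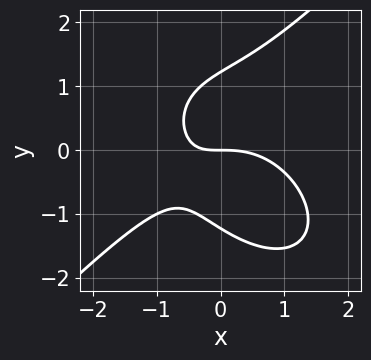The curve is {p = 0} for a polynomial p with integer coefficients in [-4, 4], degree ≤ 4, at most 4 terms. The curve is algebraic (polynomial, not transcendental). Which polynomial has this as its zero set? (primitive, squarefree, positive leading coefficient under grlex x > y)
(a) Degree: no degree-2 curve has this shape, so deg p = 3.
(b) Reading off the gridlines: it meets the x-axis at x = 0 (among the integer gridlines); one y-axis crossing is at y = 0.
(c) Together with the visible shape, these determine p as stated.

2*x^3 - 2*y^3 + 3*x*y + 3*y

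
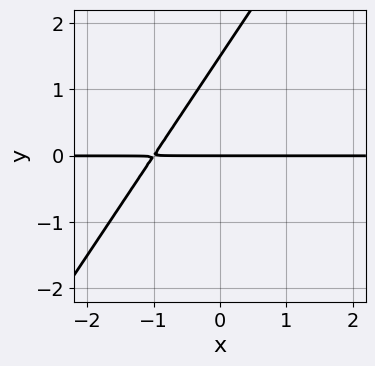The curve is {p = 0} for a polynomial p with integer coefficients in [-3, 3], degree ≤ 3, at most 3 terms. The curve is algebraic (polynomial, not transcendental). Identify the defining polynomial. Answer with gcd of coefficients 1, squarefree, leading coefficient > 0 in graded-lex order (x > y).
1. deg p = 2. No degree-1 curve has this shape.
2. Observable constraints: it meets the y-axis at y = 0 (among the integer gridlines); the visible x-axis segment lies entirely on the curve.
3. Putting this together gives p.

3*x*y - 2*y^2 + 3*y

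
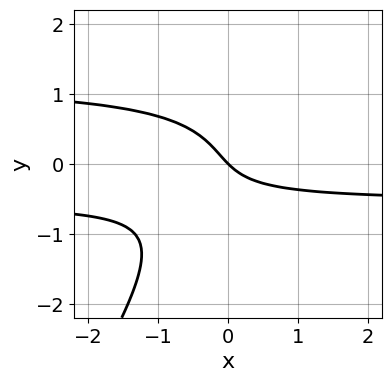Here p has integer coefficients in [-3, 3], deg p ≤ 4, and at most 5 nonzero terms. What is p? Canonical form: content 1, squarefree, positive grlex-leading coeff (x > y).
(a) The degree is 3 — a generic line meets the curve in up to 3 points.
(b) Reading off the gridlines: it meets the y-axis at y = 0 (among the integer gridlines); one x-axis crossing is at x = 0.
(c) The integer polynomial consistent with all of this is the stated p.

3*x*y^2 - 2*y^3 - 2*x*y - 2*x - 2*y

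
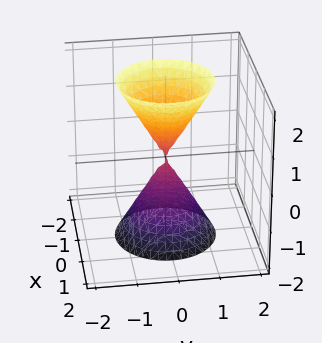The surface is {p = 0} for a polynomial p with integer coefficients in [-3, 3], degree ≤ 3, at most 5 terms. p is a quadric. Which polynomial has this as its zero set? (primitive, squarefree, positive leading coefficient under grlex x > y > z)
3*x^2 + 3*y^2 - z^2

First, I count 2 distinct pieces. Treating them together as one polynomial.
Then, degree: a double cone through the origin; a quadric, so deg p = 2.
Then, by symmetry, the surface is invariant under rotation about z: p = q(x² + y², z); the z ↦ −z reflection is a symmetry, so z appears only in even powers.
Then, from the visible intercepts: a circular section at z = 1 has radius between 0 and 1; it meets the z-axis at z = 0 (among the integer gridlines); it meets the x-axis at x = 0 (among the integer gridlines); it meets the y-axis at y = 0 (among the integer gridlines).
Finally, putting this together gives p.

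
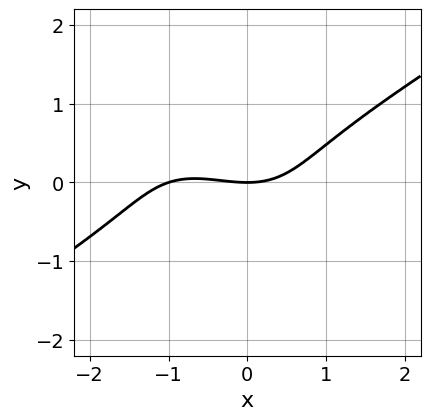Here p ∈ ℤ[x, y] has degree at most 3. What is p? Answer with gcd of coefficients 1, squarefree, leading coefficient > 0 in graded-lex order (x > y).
x^3 - x*y^2 - 3*y^3 + x^2 - 3*y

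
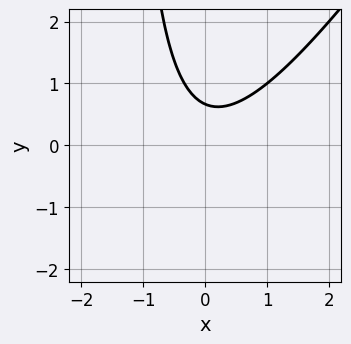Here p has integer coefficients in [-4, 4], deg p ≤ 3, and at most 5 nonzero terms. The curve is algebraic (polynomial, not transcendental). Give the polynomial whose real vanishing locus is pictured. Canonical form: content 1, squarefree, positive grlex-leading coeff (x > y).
3*x^2 - 2*x*y - 3*y + 2

(a) The degree is 2 — no degree-1 curve has this shape.
(b) From the axis intercepts and sections: it misses every integer gridline on the x-axis.
(c) Matching integer coefficients to the picture gives p.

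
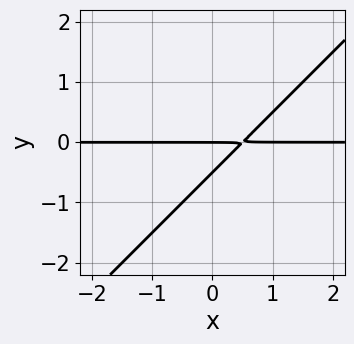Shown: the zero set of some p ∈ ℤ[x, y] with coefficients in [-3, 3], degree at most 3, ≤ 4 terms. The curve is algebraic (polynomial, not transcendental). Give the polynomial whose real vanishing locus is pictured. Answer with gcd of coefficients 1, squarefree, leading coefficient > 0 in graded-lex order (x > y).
2*x*y - 2*y^2 - y

deg p = 2.
Observable constraints: it meets the y-axis at y = 0 (among the integer gridlines); every point of the x-axis in the box is on the curve.
Fitting integer coefficients to these (and the overall shape) gives p.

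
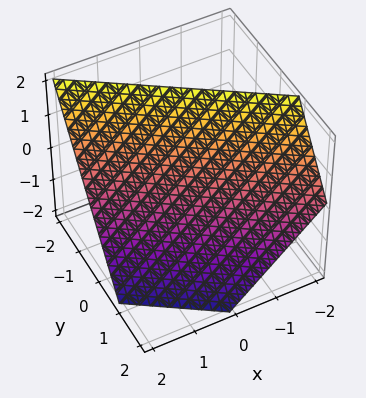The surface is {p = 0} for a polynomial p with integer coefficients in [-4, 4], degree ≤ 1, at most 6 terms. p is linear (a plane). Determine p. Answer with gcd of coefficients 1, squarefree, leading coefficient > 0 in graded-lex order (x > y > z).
2*x + 3*y + 2*z - 2

1. The degree is 1 — the surface is flat (a plane).
2. From the axis intercepts and sections: one x-axis crossing is at x = 1; one z-axis crossing is at z = 1.
3. Matching integer coefficients to the picture gives p.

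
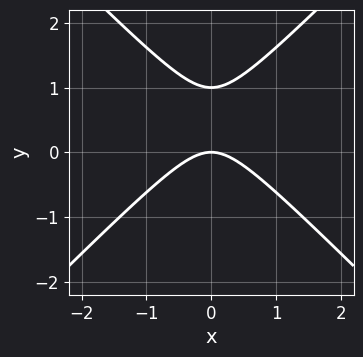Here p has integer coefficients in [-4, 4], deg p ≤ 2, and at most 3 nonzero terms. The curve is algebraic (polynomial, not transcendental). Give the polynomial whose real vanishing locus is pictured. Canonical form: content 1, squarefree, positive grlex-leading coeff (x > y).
x^2 - y^2 + y

First, the degree is 2 — the shape is more complex than any degree-1 curve.
Next, symmetries: the x ↦ −x reflection is a symmetry, so x appears only in even powers.
Next, observable constraints: the y-axis gridline crossings are at y ∈ {0, 1}; it crosses the x-axis at the gridline x = 0.
Finally, matching integer coefficients to the picture gives p.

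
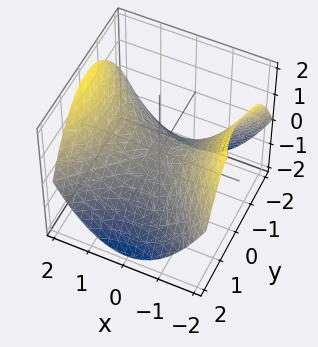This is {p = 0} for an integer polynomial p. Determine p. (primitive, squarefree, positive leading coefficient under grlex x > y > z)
1. Degree: a saddle surface; a quadric, so deg p = 2.
2. Symmetries: the x ↦ −x reflection is a symmetry, so x appears only in even powers; mirror symmetry y ↦ −y ⇒ only even powers of y.
3. From the axis intercepts and sections: it crosses the z-axis at the gridline z = 0; it meets the x-axis at x = 0 (among the integer gridlines); it crosses the y-axis at the gridline y = 0.
4. Matching integer coefficients to the picture gives p.

x^2 - y^2 - 2*z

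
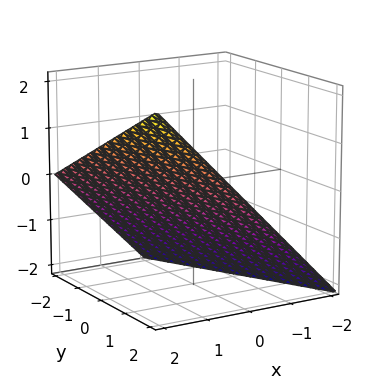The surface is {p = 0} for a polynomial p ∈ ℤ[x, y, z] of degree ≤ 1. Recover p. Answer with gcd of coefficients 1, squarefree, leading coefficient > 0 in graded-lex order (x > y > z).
First, degree: every cross-section is a straight line — this is a plane, so deg p = 1.
Then, reading off the gridlines: it meets the y-axis at y = 2 (among the integer gridlines); it meets the x-axis at x = 1 (among the integer gridlines).
Finally, matching integer coefficients to the picture gives p. Check: (0, 0, -1) on the z-axis lies on the surface, and p(0, 0, -1) = 0. ✓

2*x + y - 2*z - 2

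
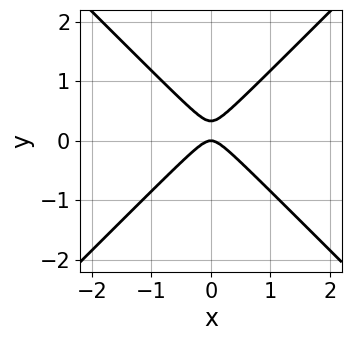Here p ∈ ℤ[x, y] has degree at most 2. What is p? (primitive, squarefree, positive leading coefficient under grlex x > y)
(a) deg p = 2. The shape is more complex than any degree-1 curve.
(b) Symmetries: mirror symmetry x ↦ −x ⇒ only even powers of x.
(c) Checking where it meets the axes: one x-axis crossing is at x = 0; it crosses the y-axis at the gridline y = 0.
(d) These observations pin down the coefficients.

3*x^2 - 3*y^2 + y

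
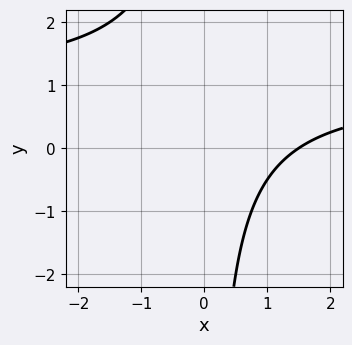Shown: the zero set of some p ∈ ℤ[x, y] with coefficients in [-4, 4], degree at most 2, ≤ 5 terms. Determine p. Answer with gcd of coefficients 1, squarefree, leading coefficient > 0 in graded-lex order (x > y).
2*x*y - 2*x + 3

1. Degree: the shape is more complex than any degree-1 curve, so deg p = 2.
2. From the visible intercepts: it misses every integer gridline on the y-axis.
3. Assembling these constraints gives the stated polynomial.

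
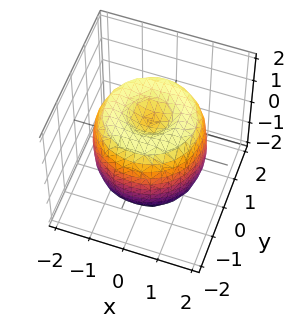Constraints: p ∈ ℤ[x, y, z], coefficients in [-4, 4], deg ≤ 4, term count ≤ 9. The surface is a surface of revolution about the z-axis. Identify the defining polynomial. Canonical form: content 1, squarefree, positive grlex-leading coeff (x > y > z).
(a) Degree: no degree-3 surface has this shape, so deg p = 4.
(b) Symmetries: rotational symmetry about the z-axis ⇒ p depends on x, y only through x² + y².
(c) From the visible intercepts: the z-axis gridline crossings are at z ∈ {-1, 1}; a circular section at z = 1 has radius between 1 and 2.
(d) The integer polynomial consistent with all of this is the stated p.

x^4 + 2*x^2*y^2 + y^4 - 2*x^2 - 2*y^2 + z^2 - 1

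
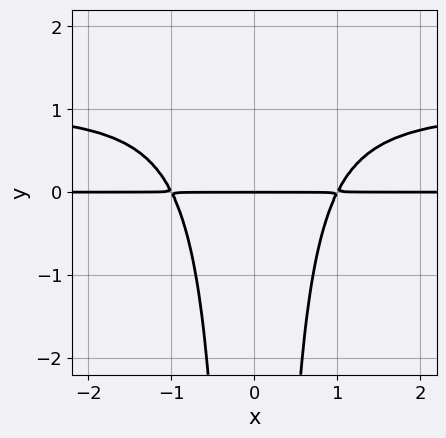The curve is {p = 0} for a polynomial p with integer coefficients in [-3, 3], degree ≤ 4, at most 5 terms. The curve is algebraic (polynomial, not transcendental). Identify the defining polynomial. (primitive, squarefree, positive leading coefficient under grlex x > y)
x^2*y^2 - x^2*y + y

1. Degree: a generic line meets the curve in up to 4 points, so deg p = 4.
2. Symmetries: mirror symmetry x ↦ −x ⇒ only even powers of x.
3. Against the integer gridlines: it crosses the y-axis at the gridline y = 0; every point of the x-axis in the box is on the curve.
4. Putting this together gives p.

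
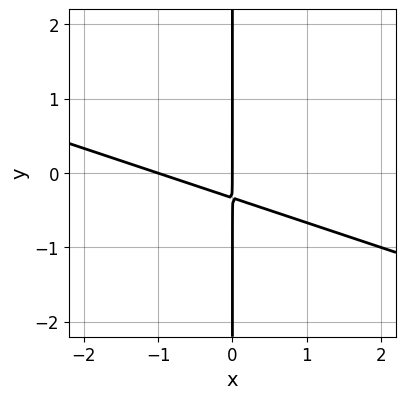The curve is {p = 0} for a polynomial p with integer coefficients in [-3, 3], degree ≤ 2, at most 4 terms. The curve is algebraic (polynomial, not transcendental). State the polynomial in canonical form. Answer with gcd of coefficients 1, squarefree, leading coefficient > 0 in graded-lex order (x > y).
x^2 + 3*x*y + x

First, the degree is 2 — no degree-1 curve has this shape.
Next, reading off the gridlines: every point of the y-axis in the box is on the curve; the x-axis gridline crossings are at x ∈ {-1, 0}.
Finally, together with the visible shape, these determine p as stated.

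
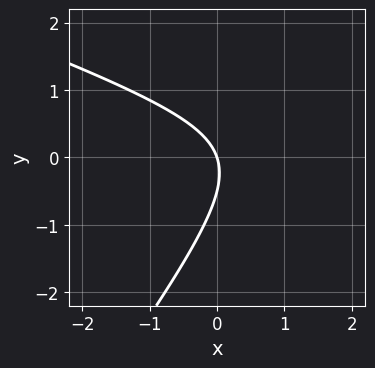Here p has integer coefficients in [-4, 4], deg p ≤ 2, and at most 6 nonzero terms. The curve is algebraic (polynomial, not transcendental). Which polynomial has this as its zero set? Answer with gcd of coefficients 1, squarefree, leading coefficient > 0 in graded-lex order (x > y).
(a) Degree: the shape is more complex than any degree-1 curve, so deg p = 2.
(b) Against the integer gridlines: it meets the x-axis at x = 0 (among the integer gridlines); it meets the y-axis at y = 0 (among the integer gridlines).
(c) Matching integer coefficients to the picture gives p.

x^2 + 2*x*y - 2*y^2 - 3*x - y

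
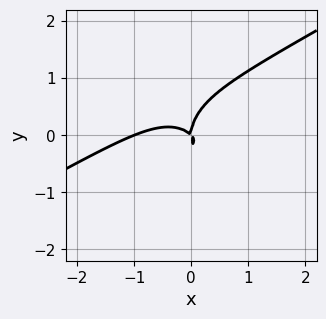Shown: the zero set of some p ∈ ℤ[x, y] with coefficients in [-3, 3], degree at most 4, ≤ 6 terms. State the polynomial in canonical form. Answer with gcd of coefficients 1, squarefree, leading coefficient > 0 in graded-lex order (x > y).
2*x^3 - 3*x^2*y - 2*y^3 + 2*x^2 + 2*x*y

The degree is 3 — no degree-2 curve has this shape.
From the axis intercepts and sections: among the integer gridlines, it crosses the x-axis at x ∈ {-1, 0}; it meets the y-axis at y = 0 (among the integer gridlines).
Assembling these constraints gives the stated polynomial.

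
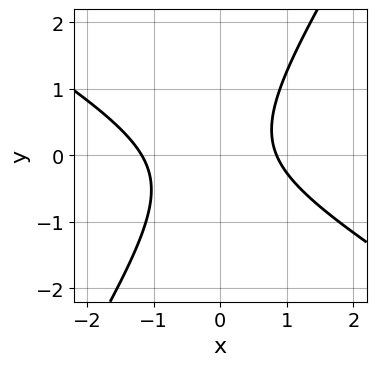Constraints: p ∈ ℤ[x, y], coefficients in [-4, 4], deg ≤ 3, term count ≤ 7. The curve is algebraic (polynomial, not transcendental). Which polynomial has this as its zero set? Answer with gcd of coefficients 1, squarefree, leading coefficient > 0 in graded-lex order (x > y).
3*x^2 + 3*x*y - 3*y^2 + x - 3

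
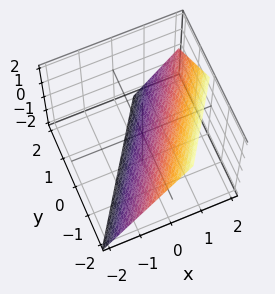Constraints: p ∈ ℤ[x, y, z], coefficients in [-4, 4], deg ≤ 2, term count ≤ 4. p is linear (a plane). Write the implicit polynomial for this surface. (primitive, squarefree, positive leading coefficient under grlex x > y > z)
3*x - 2*y - 2*z - 2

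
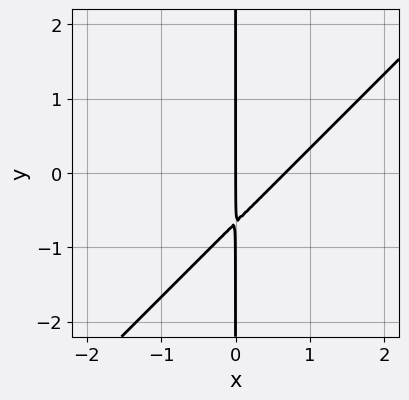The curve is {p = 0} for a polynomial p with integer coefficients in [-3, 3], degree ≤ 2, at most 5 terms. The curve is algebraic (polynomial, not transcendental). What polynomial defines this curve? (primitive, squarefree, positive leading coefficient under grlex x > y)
3*x^2 - 3*x*y - 2*x

1. Degree: a generic line meets the curve in up to 2 points, so deg p = 2.
2. Against the integer gridlines: the visible y-axis segment lies entirely on the curve; one x-axis crossing is at x = 0.
3. These observations pin down the coefficients.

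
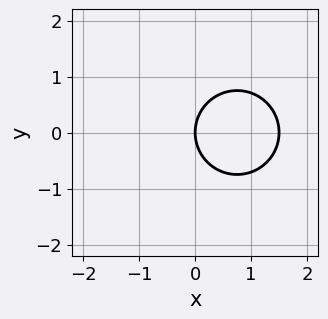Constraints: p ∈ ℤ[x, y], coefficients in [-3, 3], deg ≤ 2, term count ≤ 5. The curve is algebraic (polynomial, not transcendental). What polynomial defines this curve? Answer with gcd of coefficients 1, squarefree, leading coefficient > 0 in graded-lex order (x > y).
First, deg p = 2. A generic line meets the curve in up to 2 points.
Next, symmetries: it's symmetric under y → −y, forcing even powers of y.
Next, against the integer gridlines: one x-axis crossing is at x = 0; it meets the y-axis at y = 0 (among the integer gridlines).
Finally, fitting integer coefficients to these (and the overall shape) gives p.

2*x^2 + 2*y^2 - 3*x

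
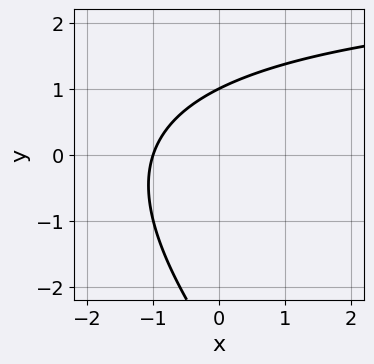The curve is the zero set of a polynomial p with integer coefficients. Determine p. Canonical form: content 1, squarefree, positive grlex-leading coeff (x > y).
First, degree: a generic line meets the curve in up to 2 points, so deg p = 2.
Next, checking where it meets the axes: it crosses the x-axis at the gridline x = -1; it crosses the y-axis at the gridline y = 1.
Finally, assembling these constraints gives the stated polynomial.

x*y + y^2 - 3*x + 2*y - 3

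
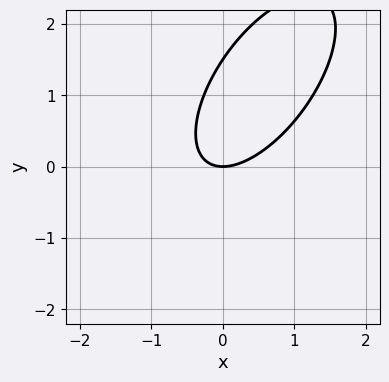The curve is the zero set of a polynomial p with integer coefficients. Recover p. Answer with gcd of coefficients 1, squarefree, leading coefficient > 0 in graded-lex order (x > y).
3*x^2 - 3*x*y + 2*y^2 - 3*y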